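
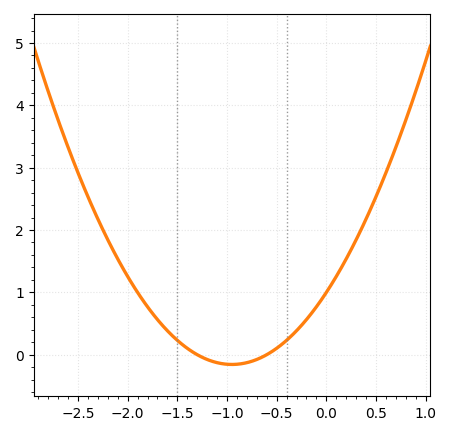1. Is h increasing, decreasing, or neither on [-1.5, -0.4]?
neither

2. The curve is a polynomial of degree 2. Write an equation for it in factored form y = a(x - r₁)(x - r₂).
y = 1.28(x + 1.3)(x + 0.6)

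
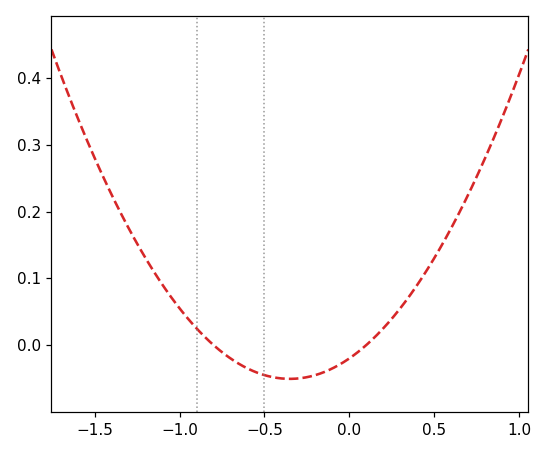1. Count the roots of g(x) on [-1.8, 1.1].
2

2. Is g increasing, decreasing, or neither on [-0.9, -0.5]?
decreasing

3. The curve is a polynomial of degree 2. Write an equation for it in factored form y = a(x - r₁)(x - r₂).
y = 0.25(x + 0.8)(x - 0.1)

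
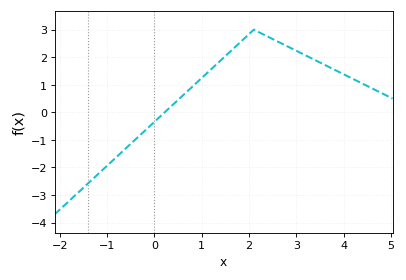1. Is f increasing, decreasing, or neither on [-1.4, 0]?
increasing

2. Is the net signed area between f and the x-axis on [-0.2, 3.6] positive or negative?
positive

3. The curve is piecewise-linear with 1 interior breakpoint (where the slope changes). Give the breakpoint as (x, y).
(2.1, 3)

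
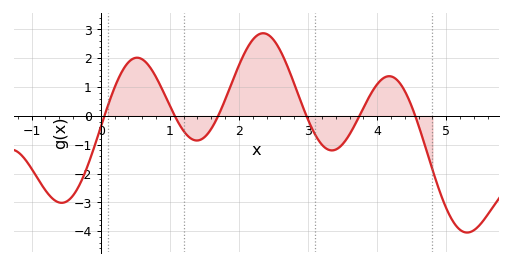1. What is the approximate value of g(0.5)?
2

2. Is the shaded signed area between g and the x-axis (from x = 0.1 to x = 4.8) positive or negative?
positive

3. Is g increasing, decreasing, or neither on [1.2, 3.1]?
neither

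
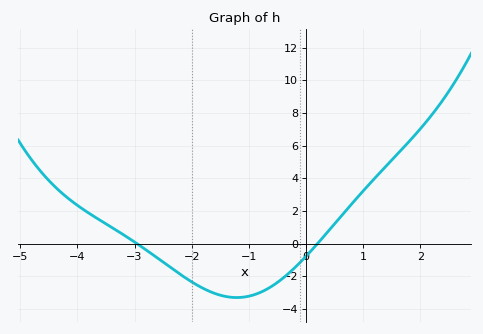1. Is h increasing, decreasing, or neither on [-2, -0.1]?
neither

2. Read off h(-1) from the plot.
-3.2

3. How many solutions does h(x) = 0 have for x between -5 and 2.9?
2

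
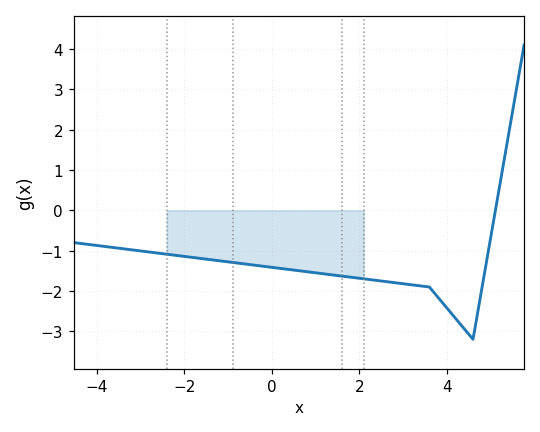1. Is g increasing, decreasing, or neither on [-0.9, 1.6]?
decreasing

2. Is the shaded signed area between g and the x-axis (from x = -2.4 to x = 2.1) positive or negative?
negative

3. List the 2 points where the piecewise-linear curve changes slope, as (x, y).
(3.6, -1.9); (4.6, -3.2)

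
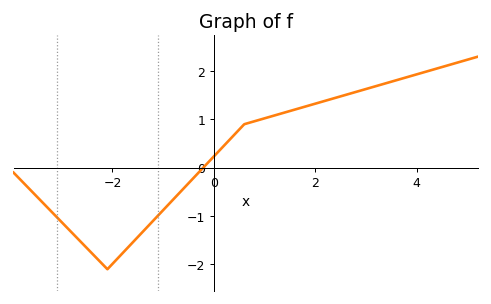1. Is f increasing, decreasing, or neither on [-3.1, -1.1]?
neither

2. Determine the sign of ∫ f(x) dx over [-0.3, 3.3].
positive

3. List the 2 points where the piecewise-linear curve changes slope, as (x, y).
(-2.1, -2.1); (0.6, 0.9)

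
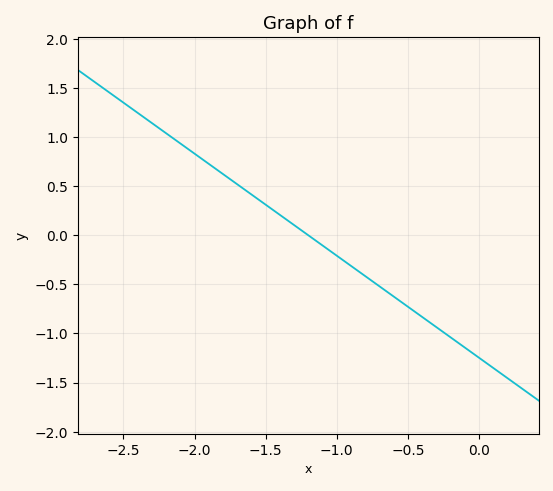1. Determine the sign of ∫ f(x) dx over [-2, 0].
negative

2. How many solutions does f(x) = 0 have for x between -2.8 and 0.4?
1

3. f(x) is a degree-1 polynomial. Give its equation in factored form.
y = -1.04(x + 1.2)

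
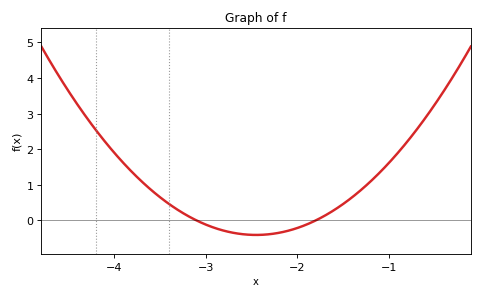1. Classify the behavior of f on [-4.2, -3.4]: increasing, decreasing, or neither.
decreasing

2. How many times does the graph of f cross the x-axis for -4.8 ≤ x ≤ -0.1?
2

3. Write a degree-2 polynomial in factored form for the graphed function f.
y = 0.96(x + 3.1)(x + 1.8)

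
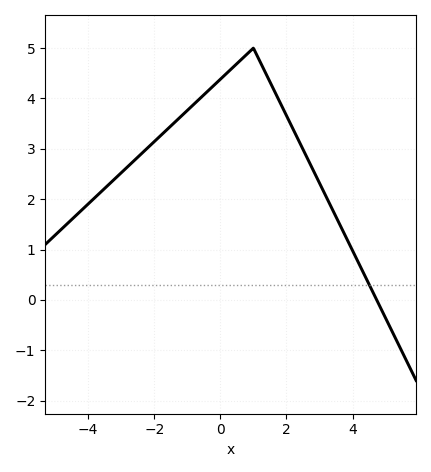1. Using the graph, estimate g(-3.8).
2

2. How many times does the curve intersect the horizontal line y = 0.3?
1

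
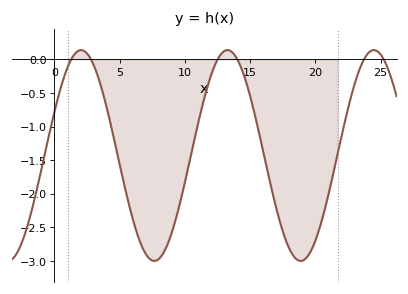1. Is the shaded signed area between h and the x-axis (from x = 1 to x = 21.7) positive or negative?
negative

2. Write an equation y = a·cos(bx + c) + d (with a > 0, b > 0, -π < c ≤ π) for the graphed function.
y = 1.57cos(0.56x - 1.14) - 1.43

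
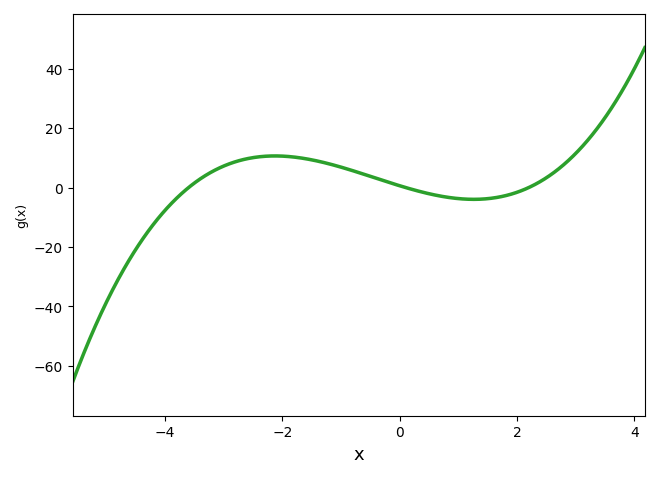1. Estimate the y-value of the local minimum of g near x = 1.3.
-3.97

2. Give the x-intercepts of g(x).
-3.6, 0.1, 2.2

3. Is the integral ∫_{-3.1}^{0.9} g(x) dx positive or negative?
positive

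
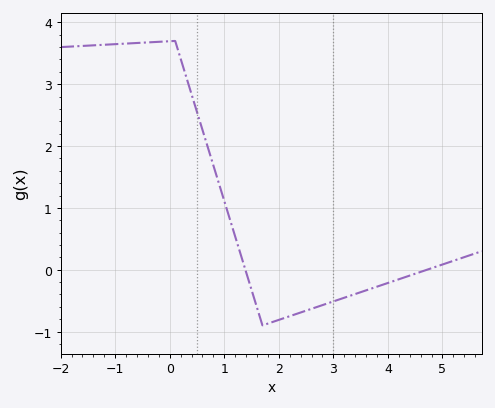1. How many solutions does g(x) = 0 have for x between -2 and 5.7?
2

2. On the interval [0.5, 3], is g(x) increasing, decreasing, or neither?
neither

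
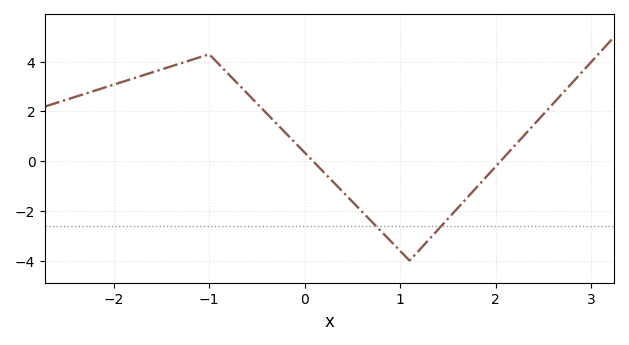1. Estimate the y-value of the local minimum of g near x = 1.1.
-4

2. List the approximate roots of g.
0.1, 2.1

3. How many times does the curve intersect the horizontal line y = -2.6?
2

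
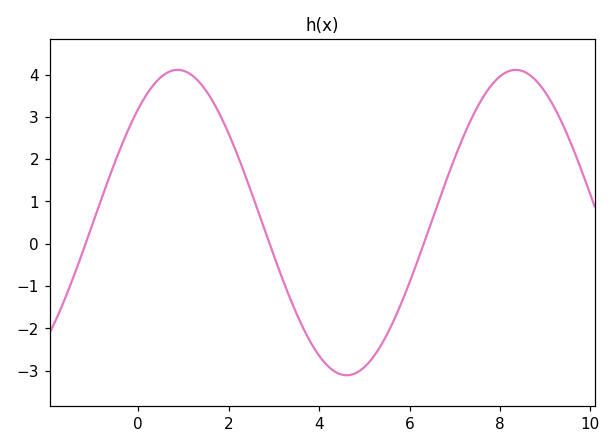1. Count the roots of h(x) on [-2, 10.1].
3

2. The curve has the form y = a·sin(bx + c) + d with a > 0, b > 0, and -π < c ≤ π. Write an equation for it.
y = 3.61sin(0.84x + 0.84) + 0.5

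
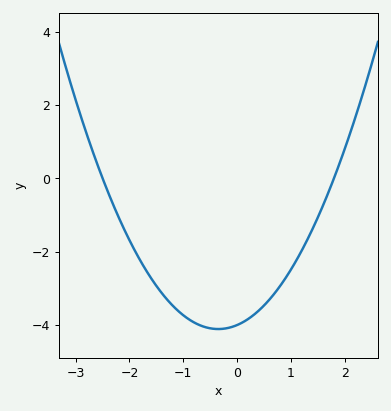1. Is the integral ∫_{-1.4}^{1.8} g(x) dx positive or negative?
negative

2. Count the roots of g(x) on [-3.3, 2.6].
2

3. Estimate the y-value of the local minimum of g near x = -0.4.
-4.2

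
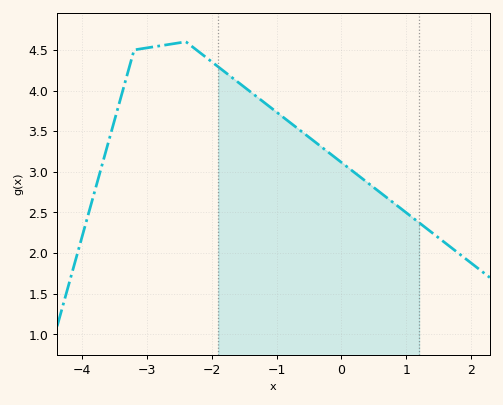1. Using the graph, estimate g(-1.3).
3.92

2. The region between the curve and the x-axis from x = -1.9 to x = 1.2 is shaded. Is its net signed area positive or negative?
positive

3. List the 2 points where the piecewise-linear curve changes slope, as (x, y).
(-3.2, 4.5); (-2.4, 4.6)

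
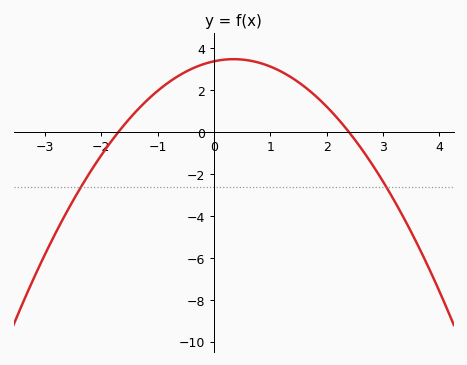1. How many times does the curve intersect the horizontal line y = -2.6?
2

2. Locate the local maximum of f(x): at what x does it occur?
0.35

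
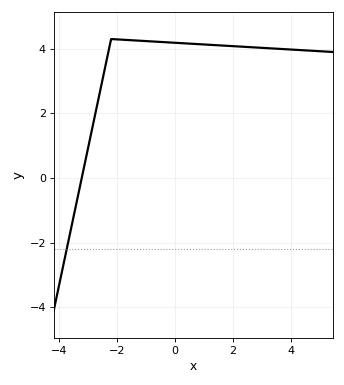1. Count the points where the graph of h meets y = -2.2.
1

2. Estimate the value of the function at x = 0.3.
4.2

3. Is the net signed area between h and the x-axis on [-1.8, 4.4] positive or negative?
positive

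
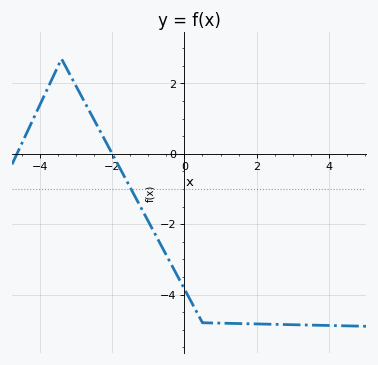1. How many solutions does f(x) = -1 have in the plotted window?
1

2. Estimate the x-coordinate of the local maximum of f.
-3.4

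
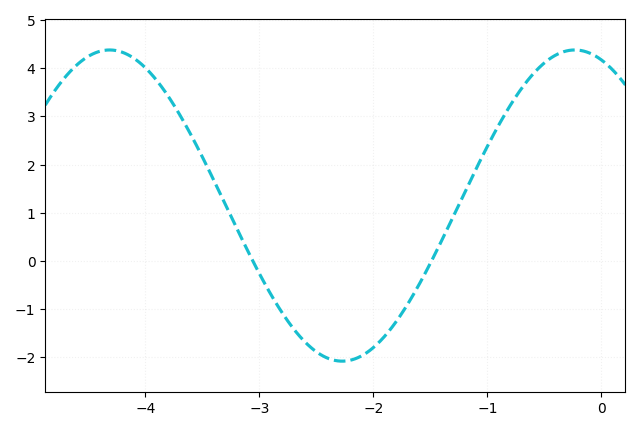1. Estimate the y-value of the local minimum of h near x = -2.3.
-2.1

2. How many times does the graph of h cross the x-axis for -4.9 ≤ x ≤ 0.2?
2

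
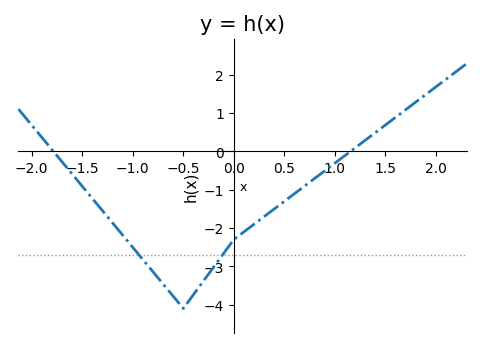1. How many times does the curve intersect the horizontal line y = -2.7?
2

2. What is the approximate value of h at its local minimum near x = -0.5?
-4.1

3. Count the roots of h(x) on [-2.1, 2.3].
2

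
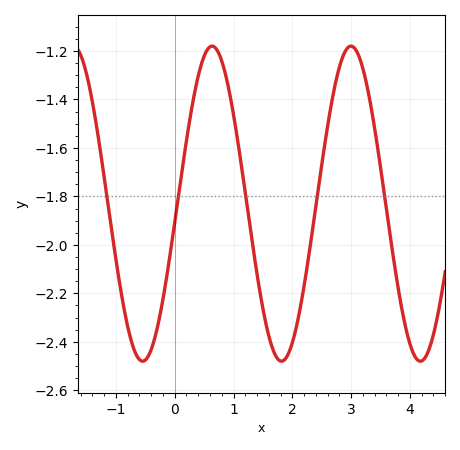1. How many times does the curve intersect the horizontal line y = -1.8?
5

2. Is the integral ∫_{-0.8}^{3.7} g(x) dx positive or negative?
negative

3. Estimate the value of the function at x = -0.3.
-2.35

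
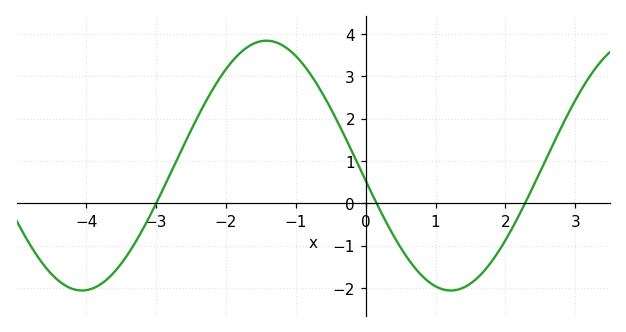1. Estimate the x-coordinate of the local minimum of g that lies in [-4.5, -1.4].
-4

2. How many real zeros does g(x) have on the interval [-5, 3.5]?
3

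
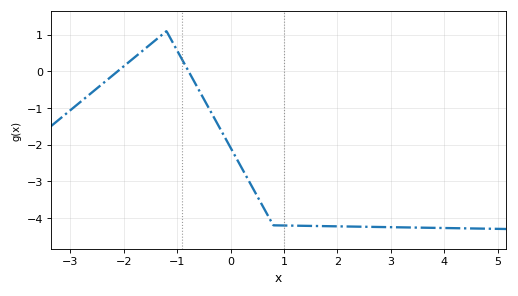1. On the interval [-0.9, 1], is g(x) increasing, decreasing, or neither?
decreasing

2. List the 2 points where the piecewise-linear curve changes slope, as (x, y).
(-1.2, 1.1); (0.8, -4.2)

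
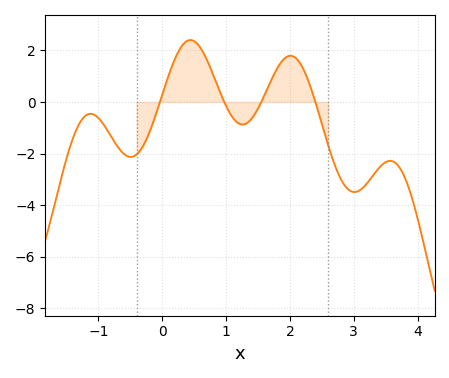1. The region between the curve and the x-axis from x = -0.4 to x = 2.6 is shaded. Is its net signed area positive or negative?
positive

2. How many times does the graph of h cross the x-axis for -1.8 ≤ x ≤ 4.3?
4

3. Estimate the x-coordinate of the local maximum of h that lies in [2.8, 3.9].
3.6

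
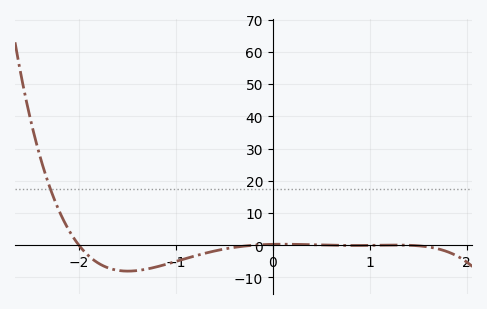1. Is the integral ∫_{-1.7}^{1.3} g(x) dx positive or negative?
negative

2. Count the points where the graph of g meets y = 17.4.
1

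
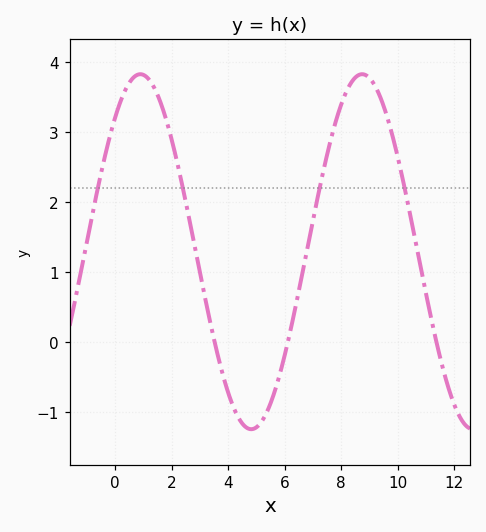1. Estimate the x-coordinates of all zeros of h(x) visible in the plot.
3.52, 6.11, 11.4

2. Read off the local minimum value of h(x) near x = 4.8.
-1.24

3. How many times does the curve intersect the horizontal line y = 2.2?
4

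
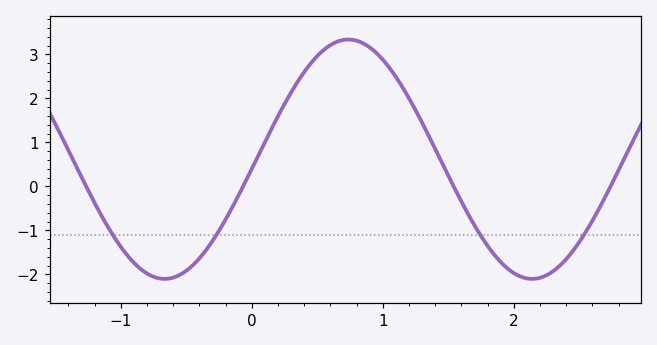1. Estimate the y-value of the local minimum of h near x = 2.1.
-2.1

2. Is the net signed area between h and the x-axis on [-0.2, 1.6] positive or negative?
positive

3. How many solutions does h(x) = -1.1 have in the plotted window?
4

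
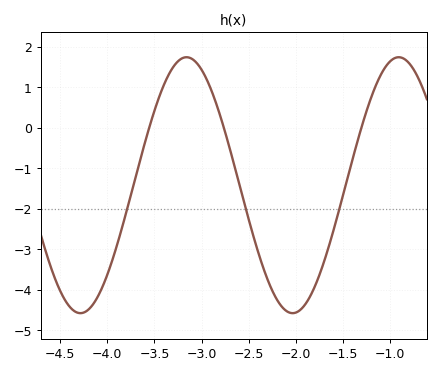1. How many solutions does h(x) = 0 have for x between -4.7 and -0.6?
3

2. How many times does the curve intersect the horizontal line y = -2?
3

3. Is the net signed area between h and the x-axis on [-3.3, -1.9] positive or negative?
negative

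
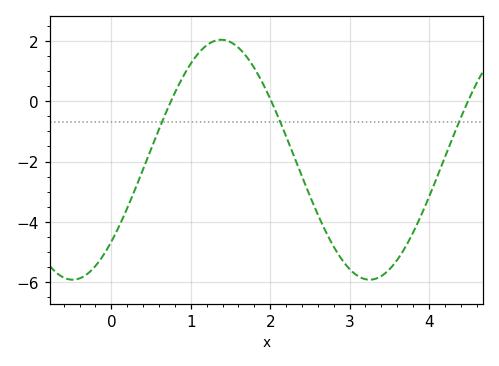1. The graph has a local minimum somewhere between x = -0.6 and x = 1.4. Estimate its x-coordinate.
-0.487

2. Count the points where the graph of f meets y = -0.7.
3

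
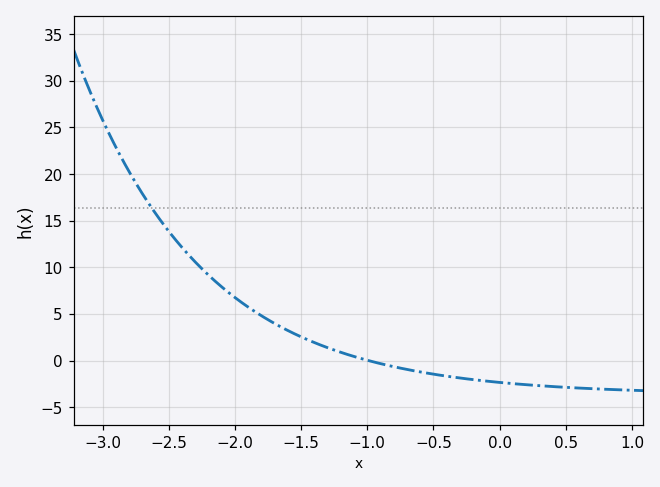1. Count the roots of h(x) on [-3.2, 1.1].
1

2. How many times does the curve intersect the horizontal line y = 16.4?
1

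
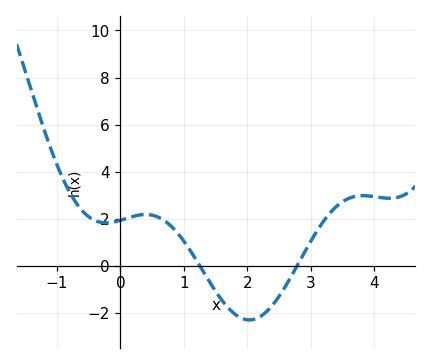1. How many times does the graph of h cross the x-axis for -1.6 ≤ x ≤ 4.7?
2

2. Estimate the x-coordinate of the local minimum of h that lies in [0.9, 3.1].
2.03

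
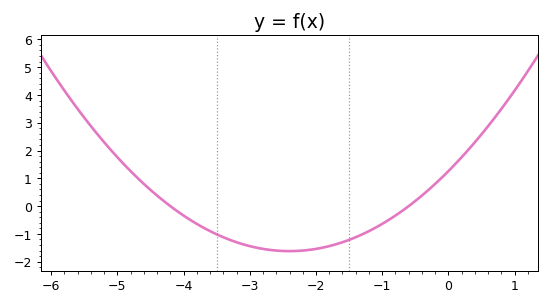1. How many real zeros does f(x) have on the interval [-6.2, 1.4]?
2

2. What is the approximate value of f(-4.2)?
0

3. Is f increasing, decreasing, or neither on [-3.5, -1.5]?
neither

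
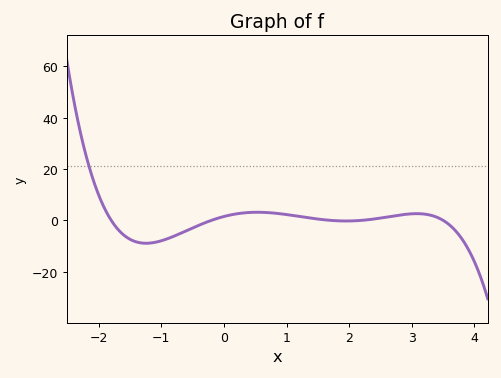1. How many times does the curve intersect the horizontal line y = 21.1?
1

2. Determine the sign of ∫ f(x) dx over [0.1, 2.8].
positive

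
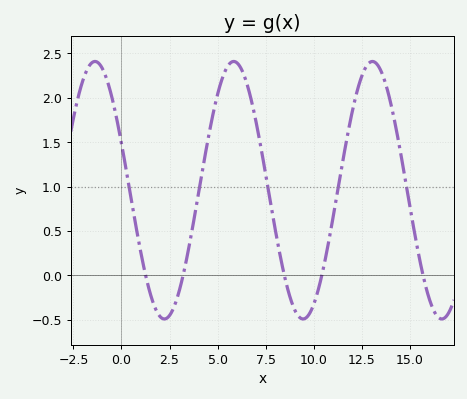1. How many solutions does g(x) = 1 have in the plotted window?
5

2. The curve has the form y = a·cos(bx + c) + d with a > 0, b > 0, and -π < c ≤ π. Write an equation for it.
y = 1.45cos(0.87x + 1.2) + 0.96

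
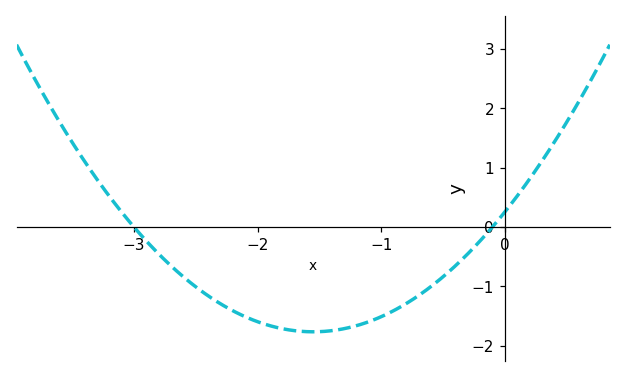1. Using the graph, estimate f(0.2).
0.8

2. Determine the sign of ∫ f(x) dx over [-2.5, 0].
negative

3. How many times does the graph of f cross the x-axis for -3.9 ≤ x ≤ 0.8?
2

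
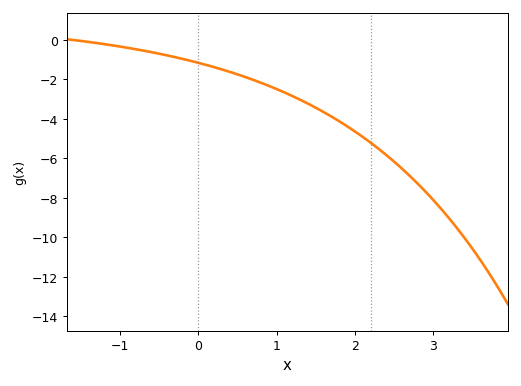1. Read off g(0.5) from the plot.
-1.8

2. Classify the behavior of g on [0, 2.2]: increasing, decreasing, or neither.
decreasing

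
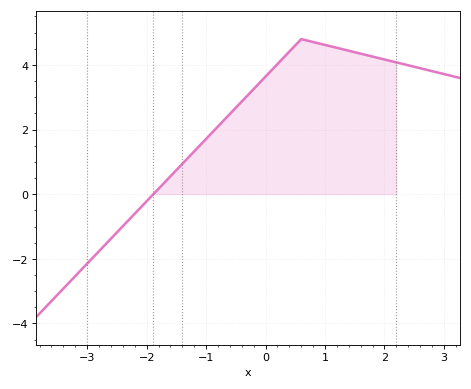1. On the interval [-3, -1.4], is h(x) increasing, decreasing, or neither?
increasing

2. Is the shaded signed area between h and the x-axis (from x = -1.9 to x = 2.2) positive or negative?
positive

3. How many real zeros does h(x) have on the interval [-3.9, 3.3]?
1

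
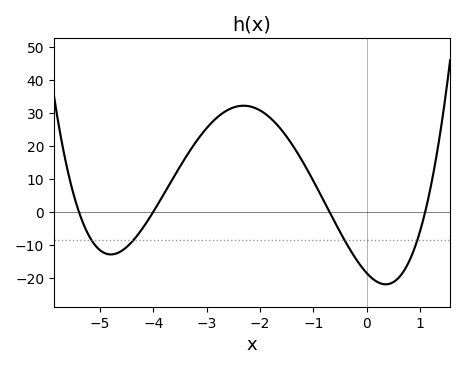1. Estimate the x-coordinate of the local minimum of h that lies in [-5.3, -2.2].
-4.8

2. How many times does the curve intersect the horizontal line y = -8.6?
4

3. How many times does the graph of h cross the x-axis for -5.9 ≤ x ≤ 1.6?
4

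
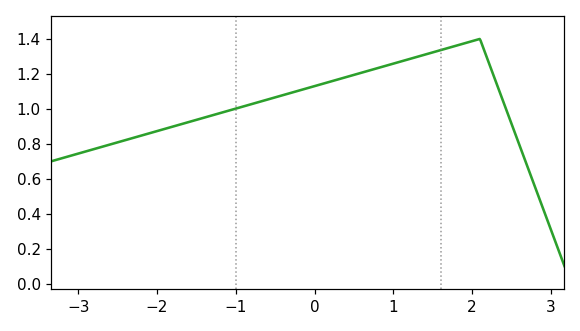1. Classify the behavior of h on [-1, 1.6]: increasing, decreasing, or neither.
increasing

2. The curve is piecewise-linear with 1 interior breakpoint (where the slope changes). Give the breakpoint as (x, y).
(2.1, 1.4)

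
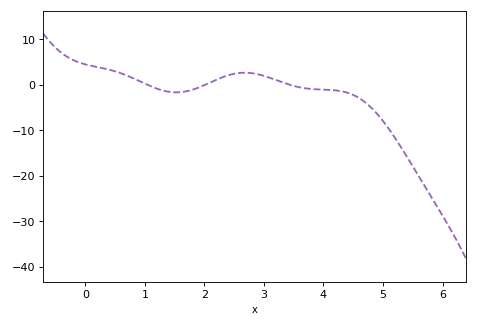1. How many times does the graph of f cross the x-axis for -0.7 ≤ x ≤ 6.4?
3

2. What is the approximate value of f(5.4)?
-16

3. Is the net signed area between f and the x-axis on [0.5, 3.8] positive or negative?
positive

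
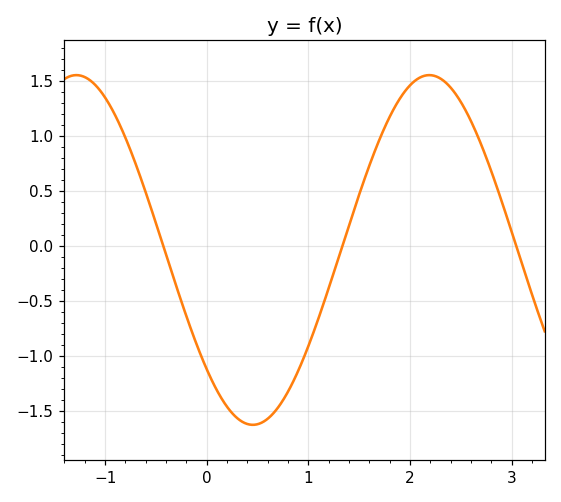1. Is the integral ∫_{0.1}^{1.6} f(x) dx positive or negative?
negative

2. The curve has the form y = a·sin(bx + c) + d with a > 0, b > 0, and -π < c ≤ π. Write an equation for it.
y = 1.59sin(1.8x - 2.4) - 0.04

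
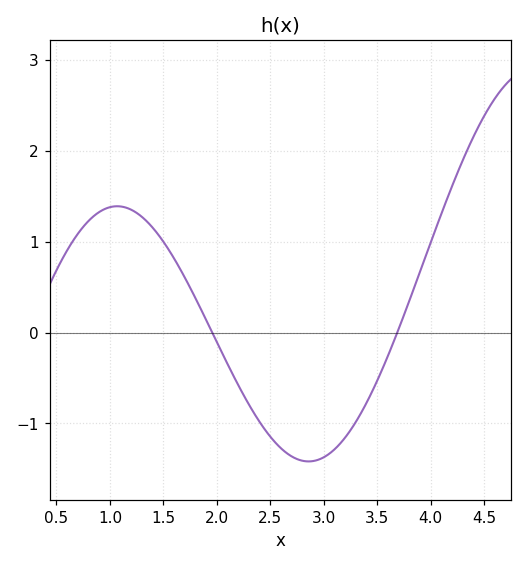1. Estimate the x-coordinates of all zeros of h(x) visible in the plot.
2, 3.7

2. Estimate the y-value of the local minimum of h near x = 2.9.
-1.4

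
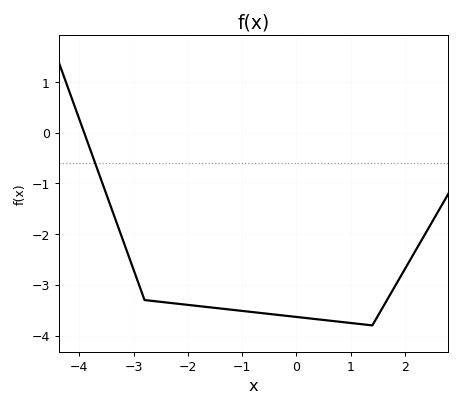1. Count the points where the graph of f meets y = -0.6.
1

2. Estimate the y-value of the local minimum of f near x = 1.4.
-3.8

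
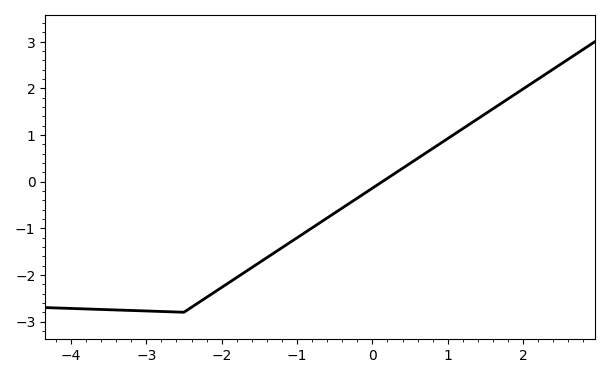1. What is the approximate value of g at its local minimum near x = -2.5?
-2.8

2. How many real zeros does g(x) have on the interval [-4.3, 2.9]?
1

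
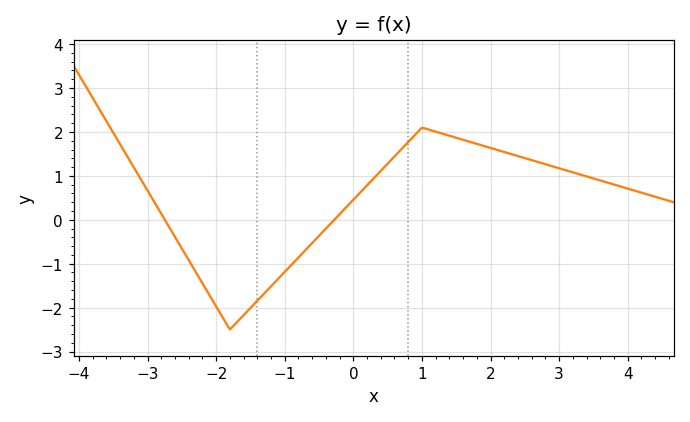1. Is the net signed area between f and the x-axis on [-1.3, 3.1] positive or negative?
positive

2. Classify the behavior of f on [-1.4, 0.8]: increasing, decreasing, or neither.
increasing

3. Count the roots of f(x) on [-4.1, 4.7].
2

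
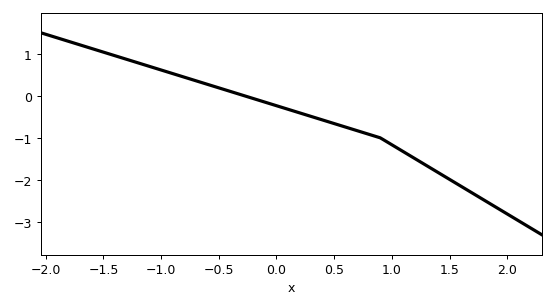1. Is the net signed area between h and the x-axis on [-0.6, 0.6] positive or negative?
negative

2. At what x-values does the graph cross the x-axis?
-0.278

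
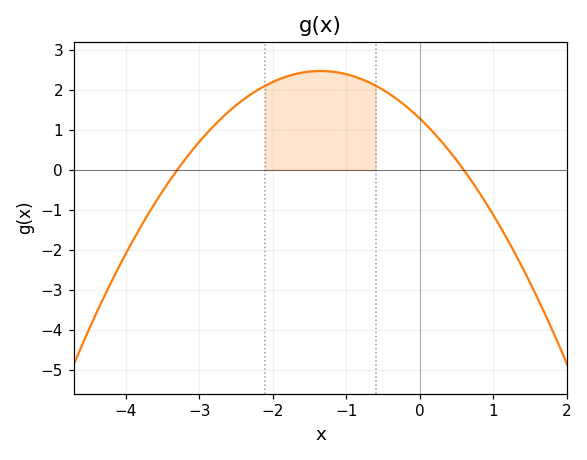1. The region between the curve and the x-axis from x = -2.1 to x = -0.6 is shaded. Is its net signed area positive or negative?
positive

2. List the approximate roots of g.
-3.3, 0.6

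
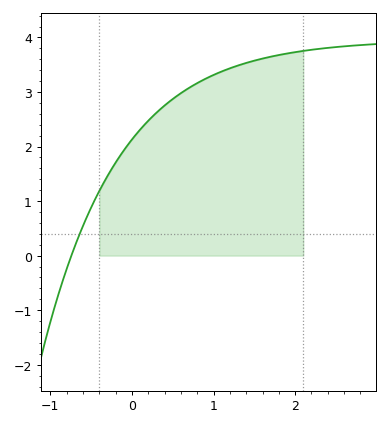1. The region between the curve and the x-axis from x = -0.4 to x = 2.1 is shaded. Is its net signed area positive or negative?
positive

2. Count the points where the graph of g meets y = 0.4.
1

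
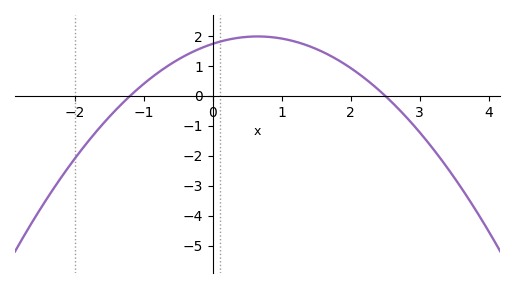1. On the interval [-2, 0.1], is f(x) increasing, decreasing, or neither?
increasing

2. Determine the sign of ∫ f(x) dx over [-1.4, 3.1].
positive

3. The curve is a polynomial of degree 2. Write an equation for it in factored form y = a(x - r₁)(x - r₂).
y = -0.58(x + 1.2)(x - 2.5)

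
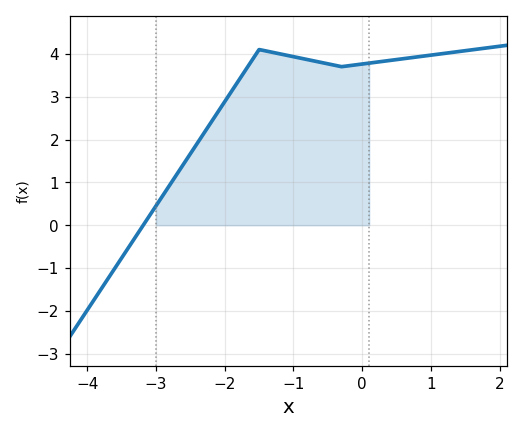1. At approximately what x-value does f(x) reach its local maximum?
-1.5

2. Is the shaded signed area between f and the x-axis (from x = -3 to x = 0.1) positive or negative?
positive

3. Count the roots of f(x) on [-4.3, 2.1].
1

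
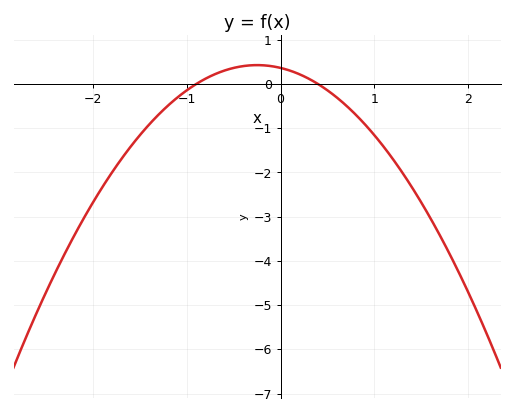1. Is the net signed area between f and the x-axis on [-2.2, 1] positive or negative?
negative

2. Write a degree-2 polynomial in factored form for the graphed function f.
y = -1.01(x + 0.9)(x - 0.4)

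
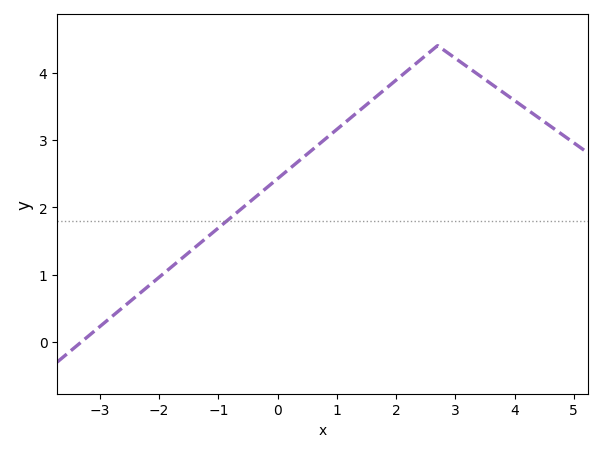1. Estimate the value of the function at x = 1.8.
3.74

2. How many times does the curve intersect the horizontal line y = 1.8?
1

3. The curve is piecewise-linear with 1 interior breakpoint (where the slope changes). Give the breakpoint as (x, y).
(2.7, 4.4)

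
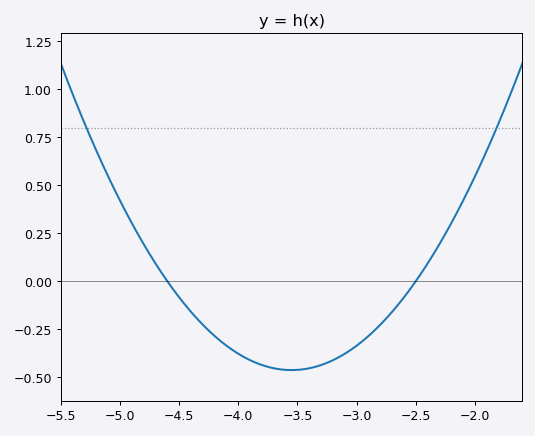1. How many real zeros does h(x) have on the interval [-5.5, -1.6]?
2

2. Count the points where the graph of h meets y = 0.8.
2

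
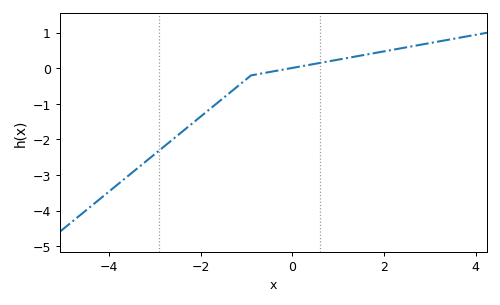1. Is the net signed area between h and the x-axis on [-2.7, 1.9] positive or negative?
negative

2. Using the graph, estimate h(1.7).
0.4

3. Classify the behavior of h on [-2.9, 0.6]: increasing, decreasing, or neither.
increasing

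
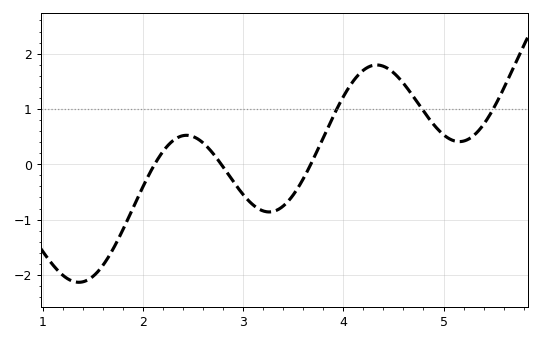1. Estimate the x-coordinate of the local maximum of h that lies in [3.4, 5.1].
4.3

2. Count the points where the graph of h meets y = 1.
3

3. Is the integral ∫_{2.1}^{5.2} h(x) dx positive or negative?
positive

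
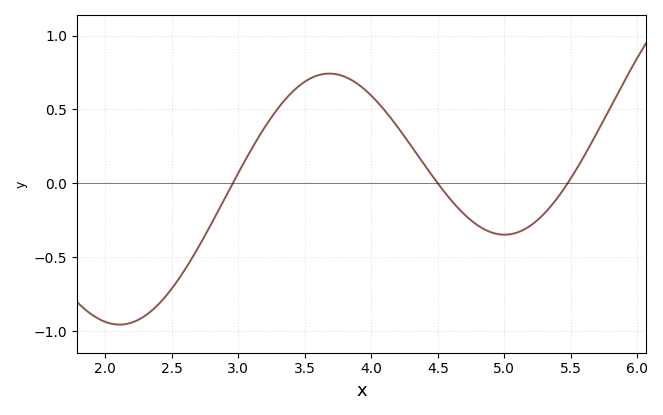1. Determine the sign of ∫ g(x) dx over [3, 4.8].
positive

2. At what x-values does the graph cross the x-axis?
2.96, 4.5, 5.48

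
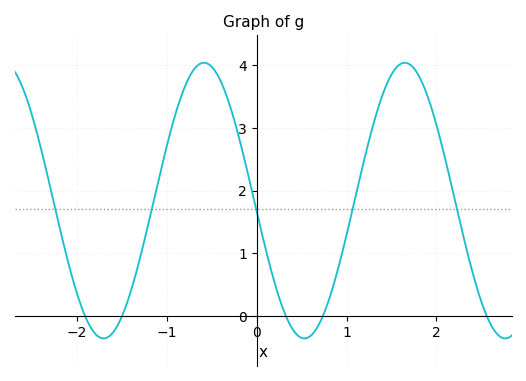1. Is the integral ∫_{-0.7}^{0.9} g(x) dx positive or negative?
positive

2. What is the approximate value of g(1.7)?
4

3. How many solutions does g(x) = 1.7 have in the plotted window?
5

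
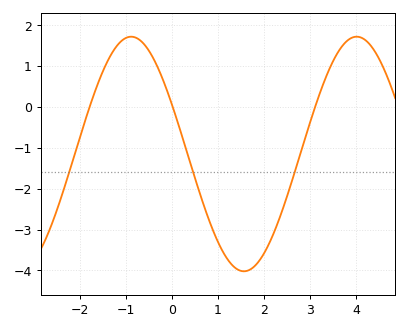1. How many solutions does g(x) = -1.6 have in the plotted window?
3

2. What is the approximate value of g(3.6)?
1.3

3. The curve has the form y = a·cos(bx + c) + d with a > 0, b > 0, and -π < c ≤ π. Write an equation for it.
y = 2.87cos(1.3x + 1.1) - 1.15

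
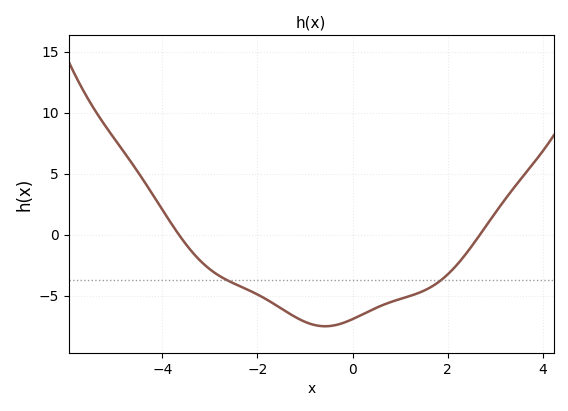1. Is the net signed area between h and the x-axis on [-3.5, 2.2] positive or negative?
negative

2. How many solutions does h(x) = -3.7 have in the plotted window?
2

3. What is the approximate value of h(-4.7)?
6.19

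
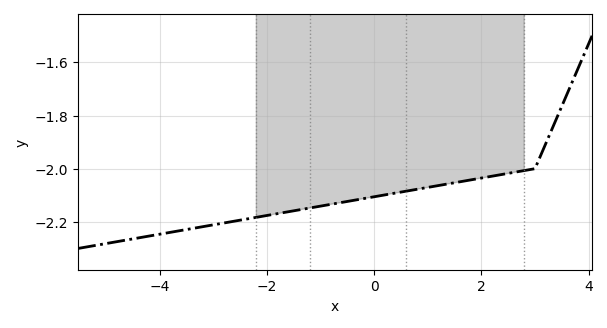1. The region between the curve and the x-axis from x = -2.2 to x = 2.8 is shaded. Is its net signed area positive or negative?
negative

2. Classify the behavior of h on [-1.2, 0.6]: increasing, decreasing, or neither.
increasing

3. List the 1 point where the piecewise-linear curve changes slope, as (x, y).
(3, -2)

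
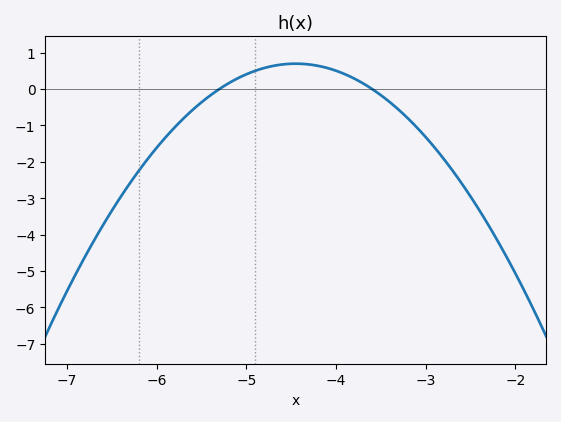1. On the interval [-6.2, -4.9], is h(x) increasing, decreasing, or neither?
increasing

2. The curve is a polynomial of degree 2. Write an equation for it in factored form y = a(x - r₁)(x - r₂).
y = -0.96(x + 5.3)(x + 3.6)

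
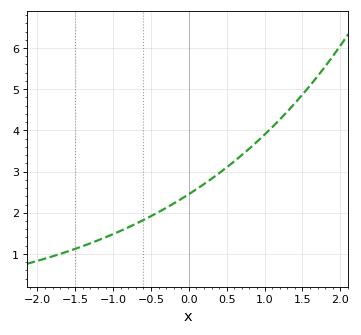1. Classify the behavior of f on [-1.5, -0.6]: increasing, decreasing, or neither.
increasing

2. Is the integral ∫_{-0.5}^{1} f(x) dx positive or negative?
positive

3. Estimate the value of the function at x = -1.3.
1.26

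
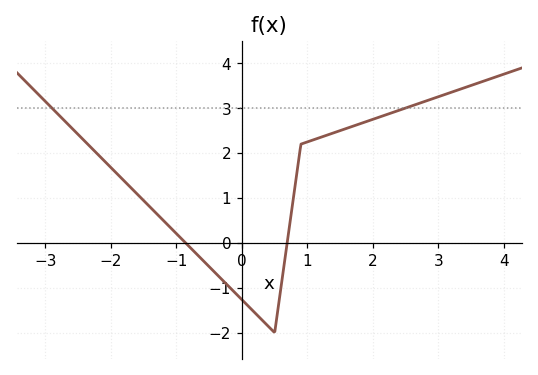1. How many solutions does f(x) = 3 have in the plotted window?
2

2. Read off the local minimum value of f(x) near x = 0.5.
-2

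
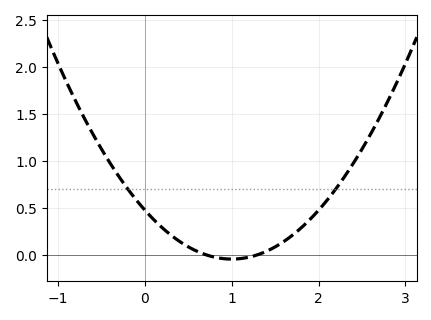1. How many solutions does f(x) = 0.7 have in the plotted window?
2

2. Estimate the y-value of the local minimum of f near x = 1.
-0.047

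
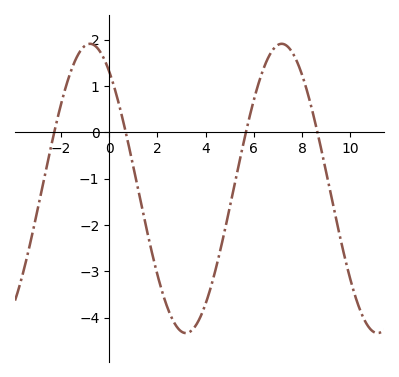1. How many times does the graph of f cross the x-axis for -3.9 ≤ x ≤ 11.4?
4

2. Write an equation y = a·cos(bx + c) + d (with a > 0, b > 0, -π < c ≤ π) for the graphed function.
y = 3.12cos(0.79x + 0.63) - 1.21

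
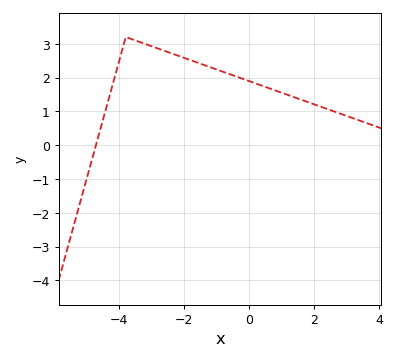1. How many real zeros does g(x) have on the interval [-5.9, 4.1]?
1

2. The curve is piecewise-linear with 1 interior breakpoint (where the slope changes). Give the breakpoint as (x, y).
(-3.8, 3.2)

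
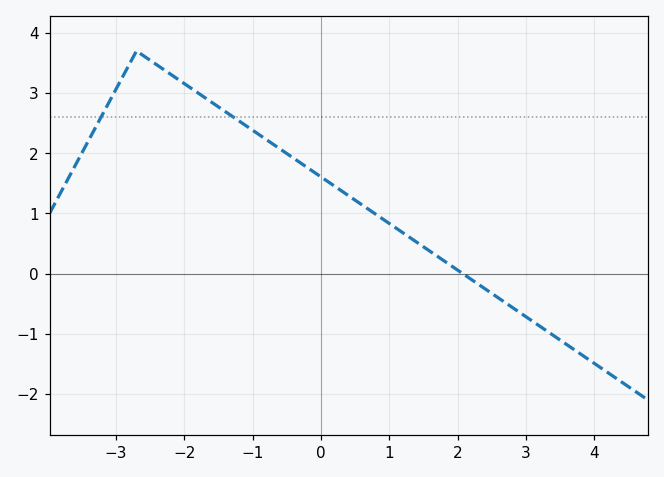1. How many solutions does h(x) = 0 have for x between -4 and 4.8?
1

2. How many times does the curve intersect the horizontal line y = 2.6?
2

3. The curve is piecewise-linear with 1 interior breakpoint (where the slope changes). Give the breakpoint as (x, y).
(-2.7, 3.7)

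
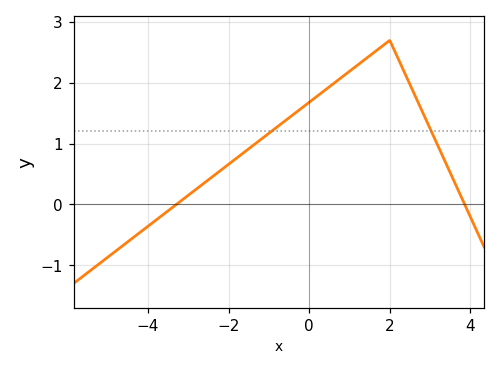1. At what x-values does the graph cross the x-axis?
-3.29, 3.86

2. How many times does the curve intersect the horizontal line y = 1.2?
2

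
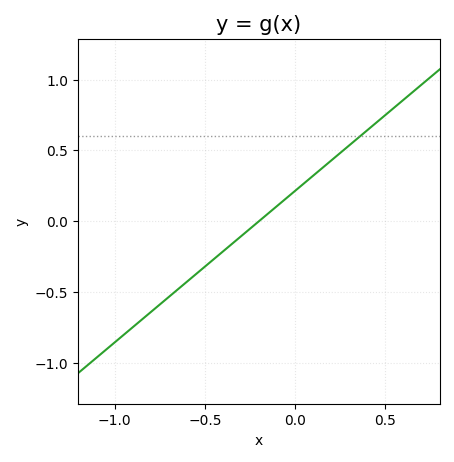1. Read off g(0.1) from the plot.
0.321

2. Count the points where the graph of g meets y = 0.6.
1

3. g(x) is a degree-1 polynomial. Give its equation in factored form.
y = 1.07(x + 0.2)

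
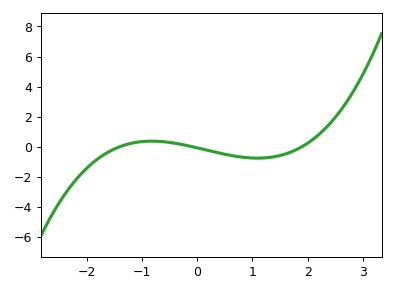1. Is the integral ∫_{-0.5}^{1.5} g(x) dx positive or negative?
negative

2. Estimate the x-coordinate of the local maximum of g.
-0.825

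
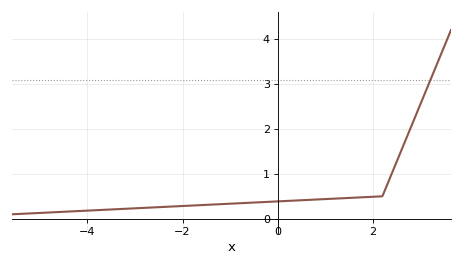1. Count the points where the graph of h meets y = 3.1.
1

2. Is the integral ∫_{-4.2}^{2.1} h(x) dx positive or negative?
positive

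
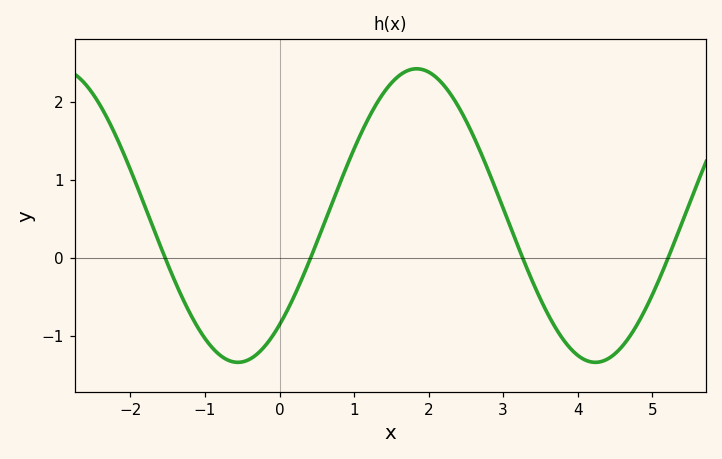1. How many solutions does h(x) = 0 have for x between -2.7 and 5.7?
4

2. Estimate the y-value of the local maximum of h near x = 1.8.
2.4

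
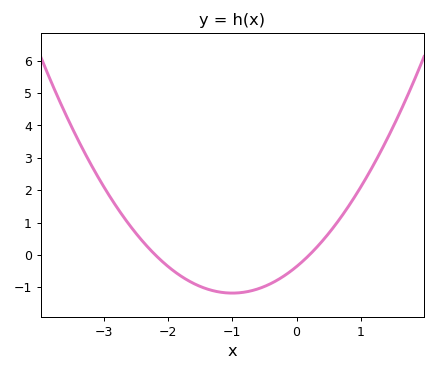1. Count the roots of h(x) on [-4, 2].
2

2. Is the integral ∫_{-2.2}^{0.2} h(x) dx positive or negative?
negative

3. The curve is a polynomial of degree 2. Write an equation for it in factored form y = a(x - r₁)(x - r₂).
y = 0.82(x + 2.2)(x - 0.2)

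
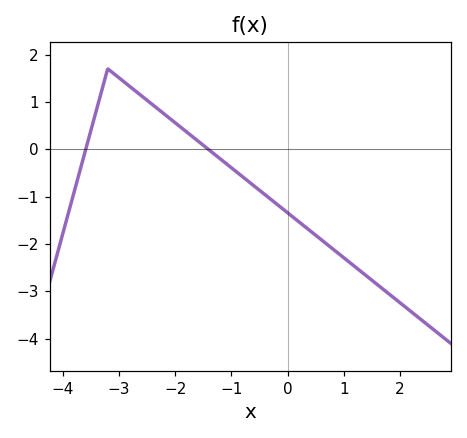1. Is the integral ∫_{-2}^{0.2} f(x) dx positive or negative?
negative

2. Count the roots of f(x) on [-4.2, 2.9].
2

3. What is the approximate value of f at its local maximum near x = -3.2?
1.7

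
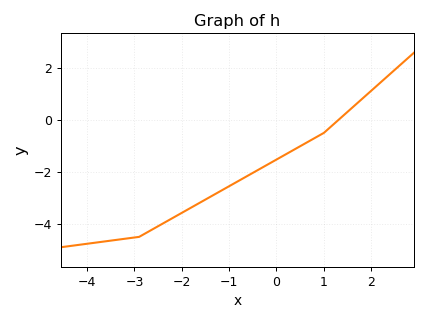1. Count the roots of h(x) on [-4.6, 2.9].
1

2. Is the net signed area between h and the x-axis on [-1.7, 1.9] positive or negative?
negative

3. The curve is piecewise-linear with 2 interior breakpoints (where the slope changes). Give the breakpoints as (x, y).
(-2.9, -4.5); (1, -0.5)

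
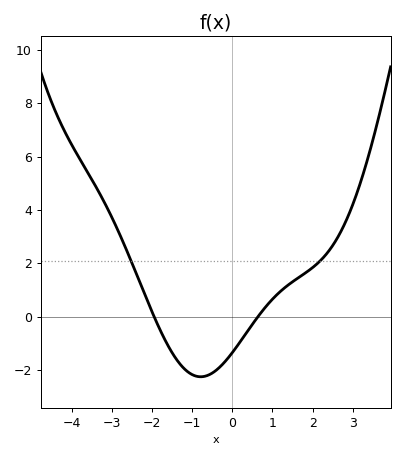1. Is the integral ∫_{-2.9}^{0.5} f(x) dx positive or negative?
negative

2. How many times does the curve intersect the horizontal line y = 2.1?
2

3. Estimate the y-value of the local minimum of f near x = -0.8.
-2.25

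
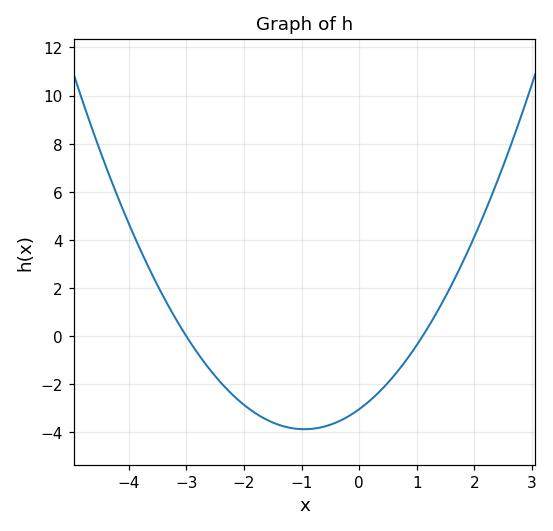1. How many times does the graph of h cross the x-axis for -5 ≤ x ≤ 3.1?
2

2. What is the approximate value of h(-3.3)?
1.21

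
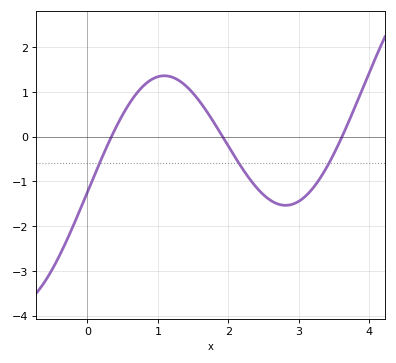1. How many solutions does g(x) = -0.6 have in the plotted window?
3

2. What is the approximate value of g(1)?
1.34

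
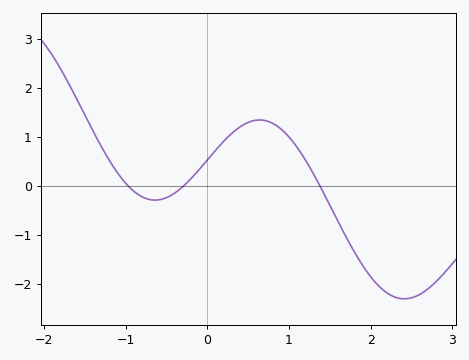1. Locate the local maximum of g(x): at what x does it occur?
0.6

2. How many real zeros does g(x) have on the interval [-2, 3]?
3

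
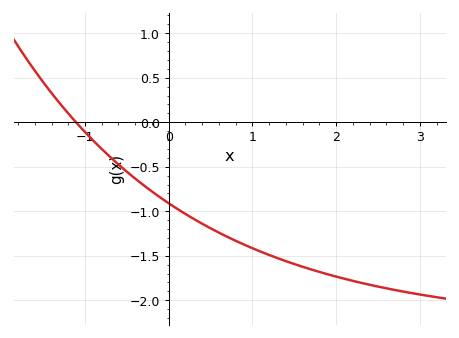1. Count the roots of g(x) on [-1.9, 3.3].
1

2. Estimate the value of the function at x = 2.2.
-1.8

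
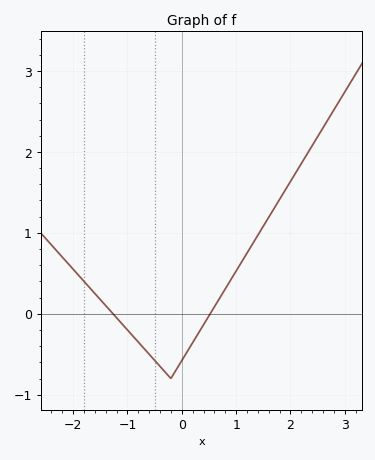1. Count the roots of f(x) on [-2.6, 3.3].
2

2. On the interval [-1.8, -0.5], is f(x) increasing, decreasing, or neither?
decreasing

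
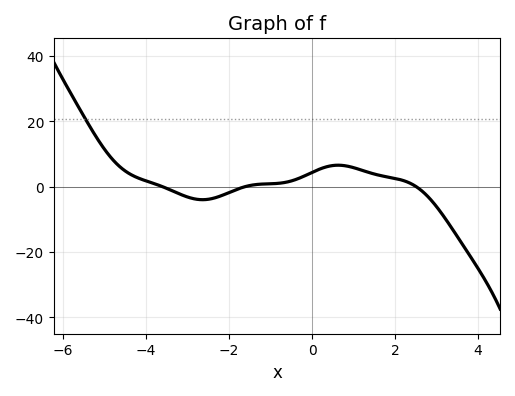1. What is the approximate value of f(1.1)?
6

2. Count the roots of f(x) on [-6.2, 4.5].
3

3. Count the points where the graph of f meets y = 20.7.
1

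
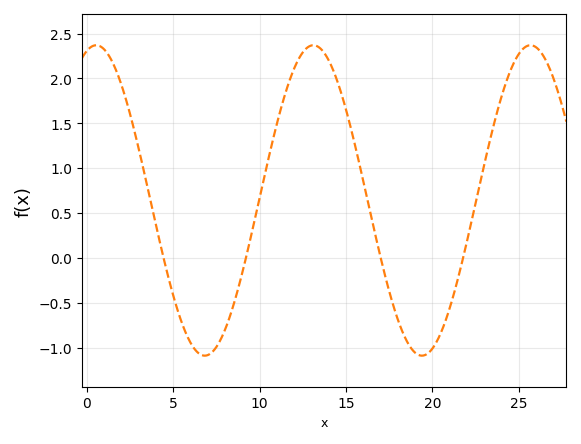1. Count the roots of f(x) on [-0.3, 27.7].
4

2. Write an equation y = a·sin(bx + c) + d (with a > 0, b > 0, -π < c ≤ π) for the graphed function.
y = 1.73sin(0.5x + 1.3) + 0.64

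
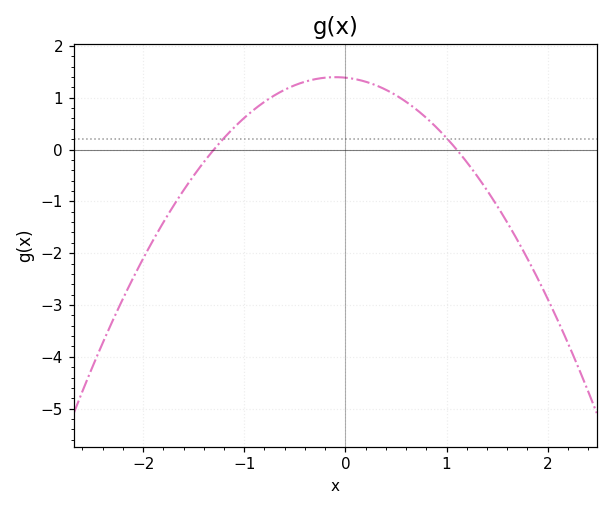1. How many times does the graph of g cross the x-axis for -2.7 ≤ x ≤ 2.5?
2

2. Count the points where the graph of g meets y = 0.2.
2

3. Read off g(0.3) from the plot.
1.24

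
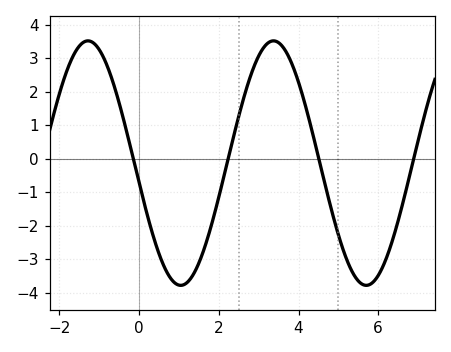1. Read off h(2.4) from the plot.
0.8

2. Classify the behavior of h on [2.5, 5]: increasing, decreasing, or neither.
neither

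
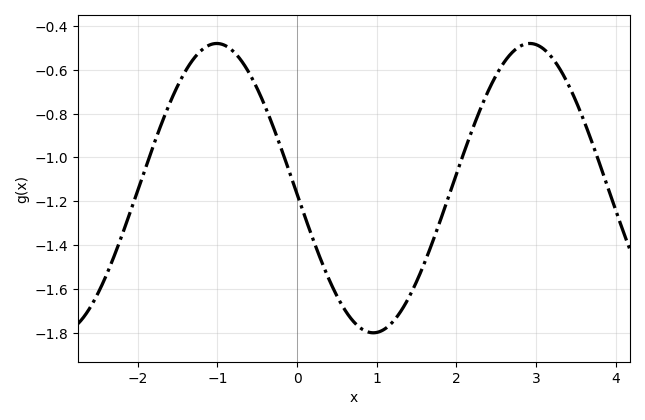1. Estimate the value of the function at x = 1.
-1.8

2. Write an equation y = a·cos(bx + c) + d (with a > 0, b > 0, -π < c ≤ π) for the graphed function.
y = 0.66cos(1.6x + 1.6) - 1.14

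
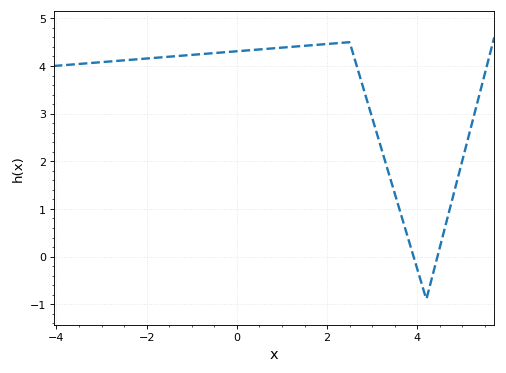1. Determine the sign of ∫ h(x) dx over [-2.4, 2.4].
positive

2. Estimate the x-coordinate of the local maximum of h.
2.4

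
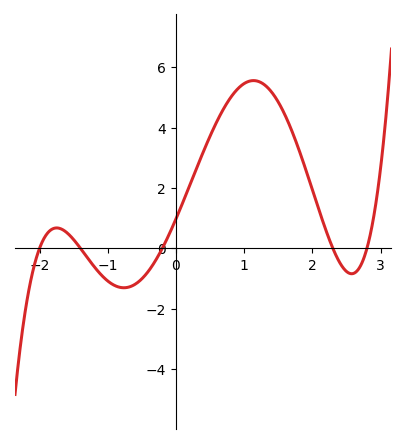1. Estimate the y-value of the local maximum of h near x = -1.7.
0.6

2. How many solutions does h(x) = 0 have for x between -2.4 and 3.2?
5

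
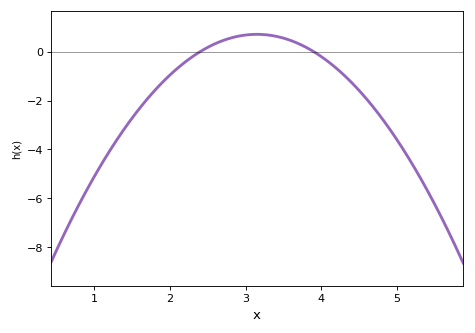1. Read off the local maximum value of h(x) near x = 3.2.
0.709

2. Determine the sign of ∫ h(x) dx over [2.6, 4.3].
positive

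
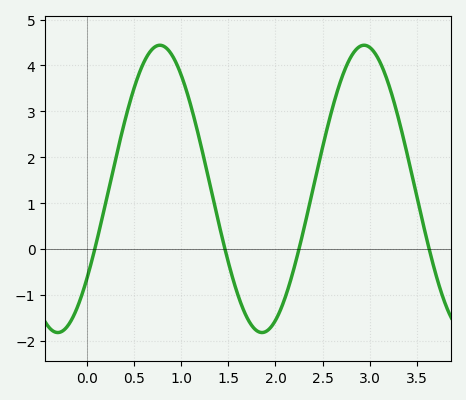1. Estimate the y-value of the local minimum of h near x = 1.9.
-1.8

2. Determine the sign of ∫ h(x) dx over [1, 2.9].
positive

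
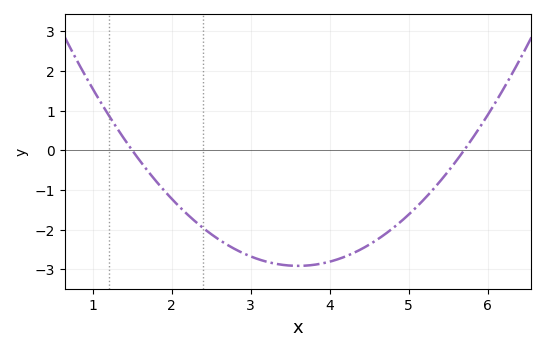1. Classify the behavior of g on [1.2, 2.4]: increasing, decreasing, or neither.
decreasing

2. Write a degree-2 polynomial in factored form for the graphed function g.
y = 0.66(x - 1.5)(x - 5.7)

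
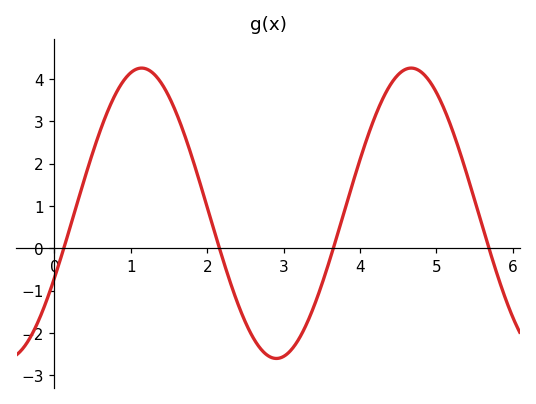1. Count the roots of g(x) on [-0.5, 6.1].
4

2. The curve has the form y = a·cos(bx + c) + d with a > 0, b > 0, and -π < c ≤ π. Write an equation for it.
y = 3.43cos(1.78x - 2.03) + 0.83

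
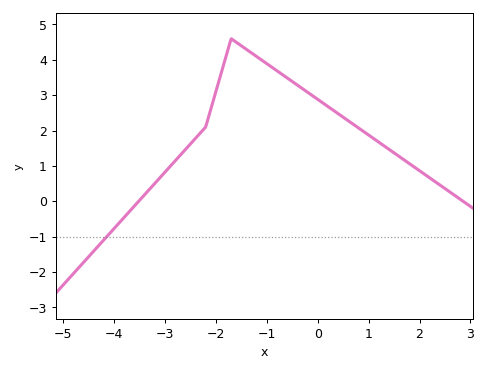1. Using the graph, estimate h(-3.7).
-0.3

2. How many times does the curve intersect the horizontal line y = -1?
1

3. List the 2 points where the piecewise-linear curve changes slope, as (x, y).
(-2.2, 2.1); (-1.7, 4.6)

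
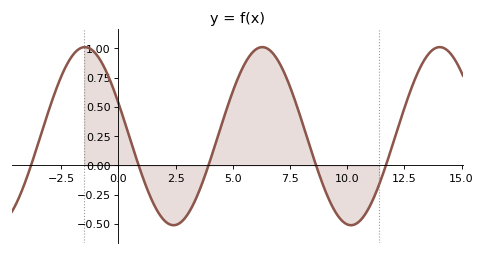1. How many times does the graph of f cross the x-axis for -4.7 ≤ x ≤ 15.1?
5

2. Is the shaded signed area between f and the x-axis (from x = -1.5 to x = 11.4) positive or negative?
positive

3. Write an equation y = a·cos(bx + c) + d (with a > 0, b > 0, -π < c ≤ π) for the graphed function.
y = 0.76cos(0.81x + 1.2) + 0.25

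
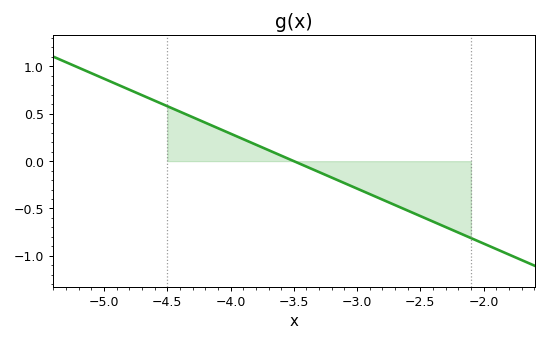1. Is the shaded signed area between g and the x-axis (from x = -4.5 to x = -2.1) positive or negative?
negative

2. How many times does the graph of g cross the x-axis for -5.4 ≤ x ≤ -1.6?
1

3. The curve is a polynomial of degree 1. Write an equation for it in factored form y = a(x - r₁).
y = -0.58(x + 3.5)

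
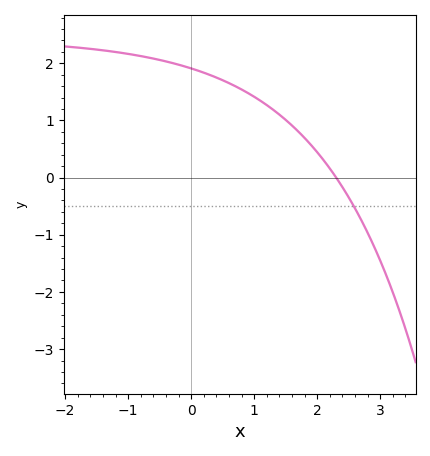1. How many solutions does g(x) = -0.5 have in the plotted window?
1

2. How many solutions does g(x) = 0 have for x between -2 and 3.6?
1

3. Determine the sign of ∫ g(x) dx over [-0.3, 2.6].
positive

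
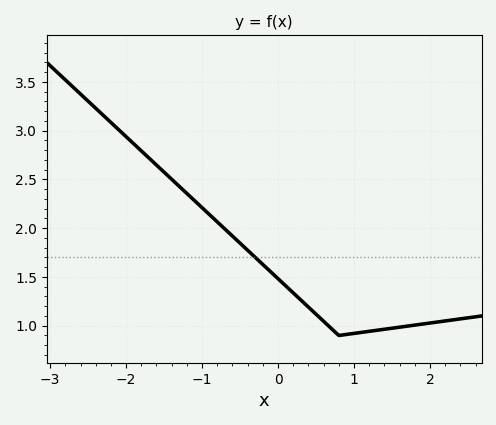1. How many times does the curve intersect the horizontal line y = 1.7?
1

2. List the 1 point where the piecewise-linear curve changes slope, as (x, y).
(0.8, 0.9)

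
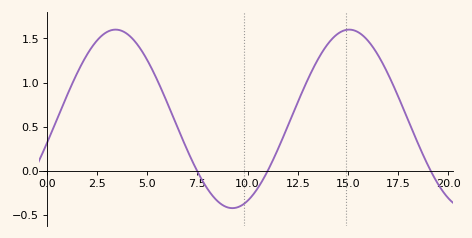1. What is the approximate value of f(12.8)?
0.936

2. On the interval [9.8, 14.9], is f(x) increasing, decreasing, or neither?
increasing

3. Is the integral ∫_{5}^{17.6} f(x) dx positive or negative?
positive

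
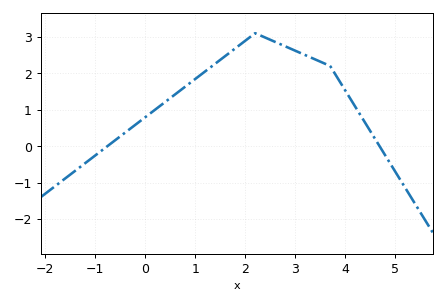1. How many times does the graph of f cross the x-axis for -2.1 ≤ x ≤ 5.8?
2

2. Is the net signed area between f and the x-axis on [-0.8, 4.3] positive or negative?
positive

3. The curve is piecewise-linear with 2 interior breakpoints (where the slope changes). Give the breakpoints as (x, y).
(2.2, 3.1); (3.7, 2.2)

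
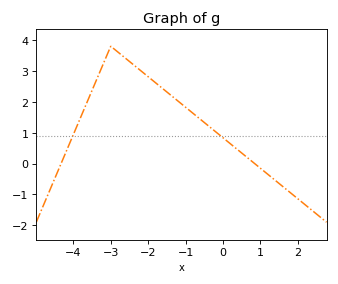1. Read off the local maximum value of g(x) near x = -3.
3.8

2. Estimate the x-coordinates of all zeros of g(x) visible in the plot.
-4.4, 0.8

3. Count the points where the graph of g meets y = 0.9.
2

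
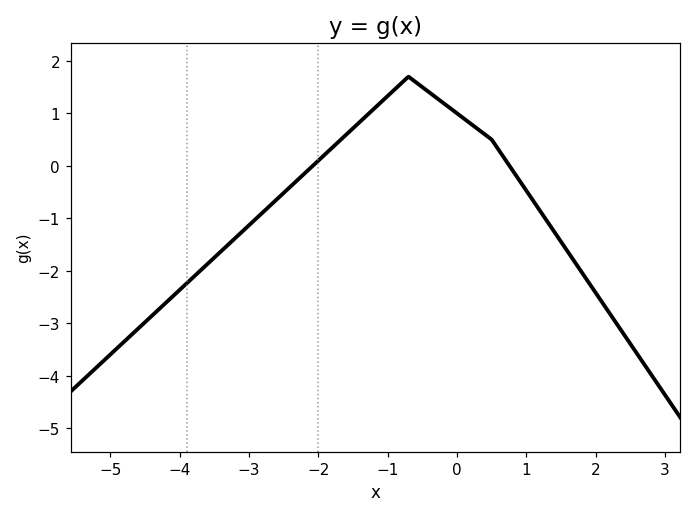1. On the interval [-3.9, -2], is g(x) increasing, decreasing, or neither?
increasing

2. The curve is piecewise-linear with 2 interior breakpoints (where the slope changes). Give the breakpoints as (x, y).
(-0.7, 1.7); (0.5, 0.5)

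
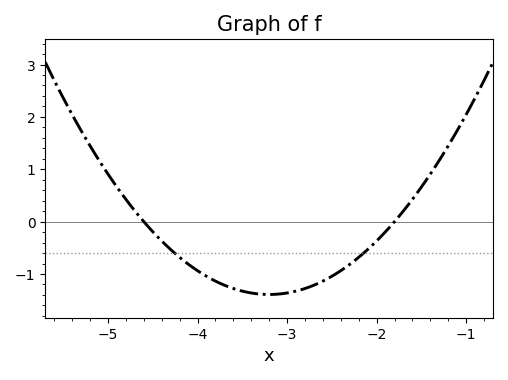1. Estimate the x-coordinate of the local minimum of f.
-3.2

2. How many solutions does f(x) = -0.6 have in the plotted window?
2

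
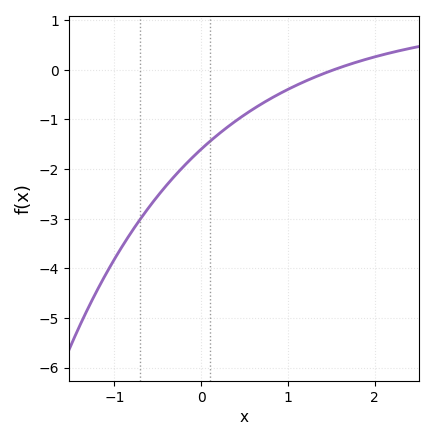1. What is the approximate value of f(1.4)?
-0.084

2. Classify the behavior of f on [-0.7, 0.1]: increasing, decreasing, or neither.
increasing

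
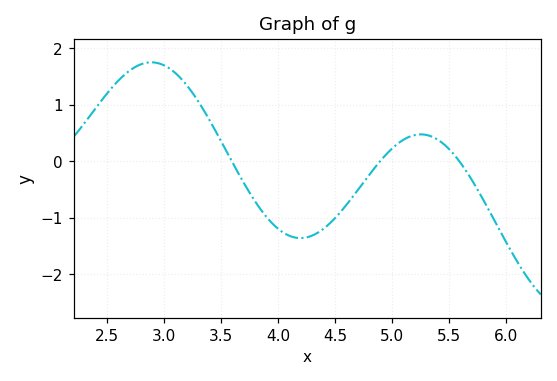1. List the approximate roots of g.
3.59, 4.9, 5.59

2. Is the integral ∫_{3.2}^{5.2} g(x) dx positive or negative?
negative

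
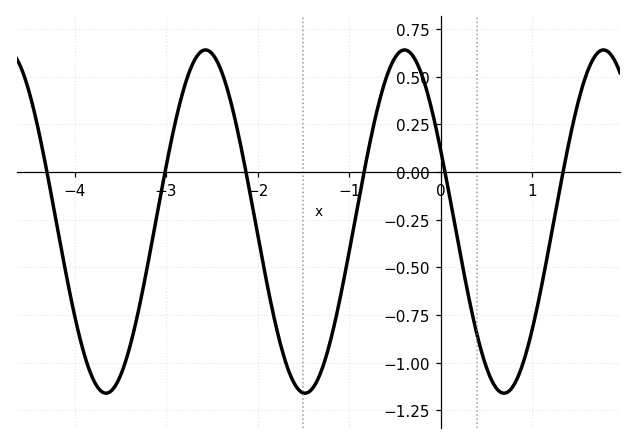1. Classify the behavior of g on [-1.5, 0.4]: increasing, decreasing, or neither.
neither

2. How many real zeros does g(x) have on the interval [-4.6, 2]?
6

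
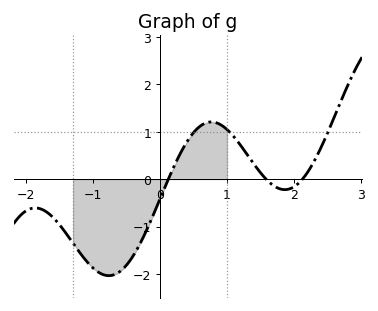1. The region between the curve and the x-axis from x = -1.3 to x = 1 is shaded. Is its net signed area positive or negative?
negative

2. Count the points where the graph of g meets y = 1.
3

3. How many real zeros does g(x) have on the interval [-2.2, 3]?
3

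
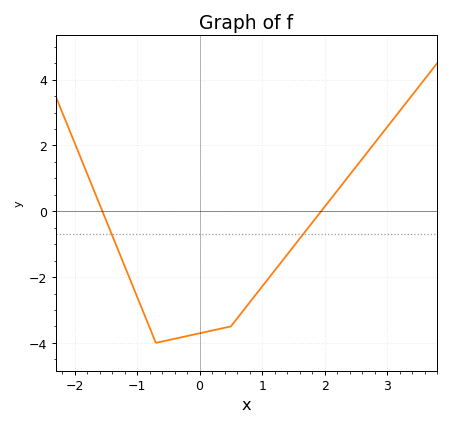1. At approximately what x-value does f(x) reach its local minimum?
-0.7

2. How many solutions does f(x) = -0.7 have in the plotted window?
2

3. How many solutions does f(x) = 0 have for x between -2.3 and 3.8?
2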